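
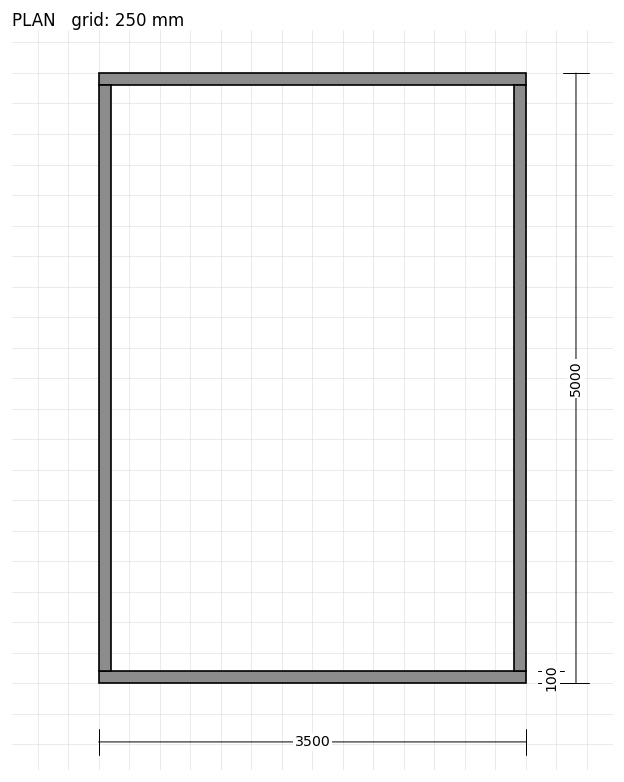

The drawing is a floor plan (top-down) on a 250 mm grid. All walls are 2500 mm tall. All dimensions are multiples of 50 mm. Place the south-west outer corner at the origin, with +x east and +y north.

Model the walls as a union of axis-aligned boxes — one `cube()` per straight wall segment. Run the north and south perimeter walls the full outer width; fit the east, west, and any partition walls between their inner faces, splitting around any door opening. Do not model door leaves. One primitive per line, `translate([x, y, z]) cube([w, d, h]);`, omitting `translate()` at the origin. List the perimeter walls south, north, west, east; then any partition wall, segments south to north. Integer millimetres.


cube([3500, 100, 2500]);
translate([0, 4900, 0]) cube([3500, 100, 2500]);
translate([0, 100, 0]) cube([100, 4800, 2500]);
translate([3400, 100, 0]) cube([100, 4800, 2500]);


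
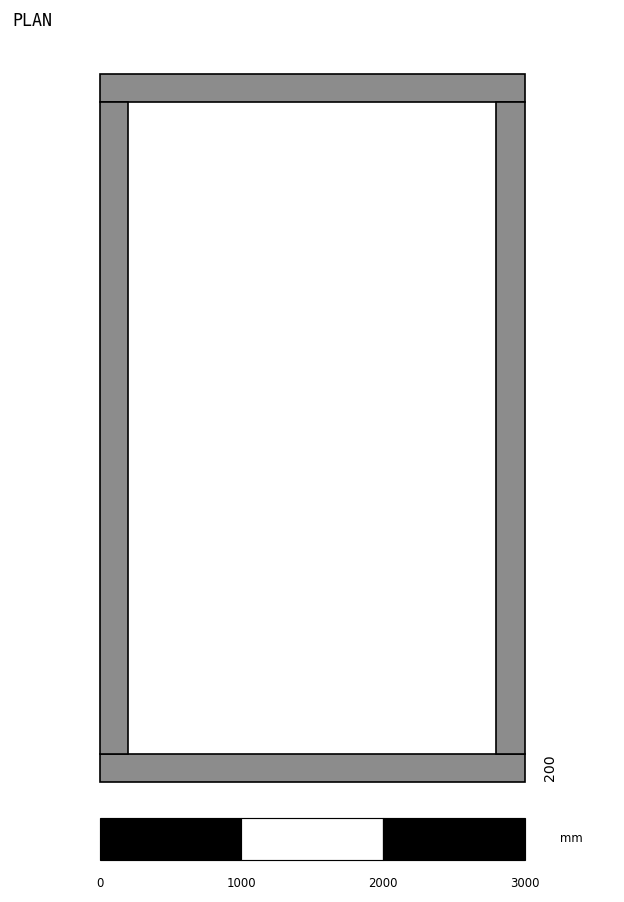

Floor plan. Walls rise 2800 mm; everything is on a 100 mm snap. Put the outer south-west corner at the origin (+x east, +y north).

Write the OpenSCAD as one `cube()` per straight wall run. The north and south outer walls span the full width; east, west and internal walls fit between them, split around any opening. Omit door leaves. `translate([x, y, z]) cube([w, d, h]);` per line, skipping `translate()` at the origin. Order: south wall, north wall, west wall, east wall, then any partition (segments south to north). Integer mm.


cube([3000, 200, 2800]);
translate([0, 4800, 0]) cube([3000, 200, 2800]);
translate([0, 200, 0]) cube([200, 4600, 2800]);
translate([2800, 200, 0]) cube([200, 4600, 2800]);


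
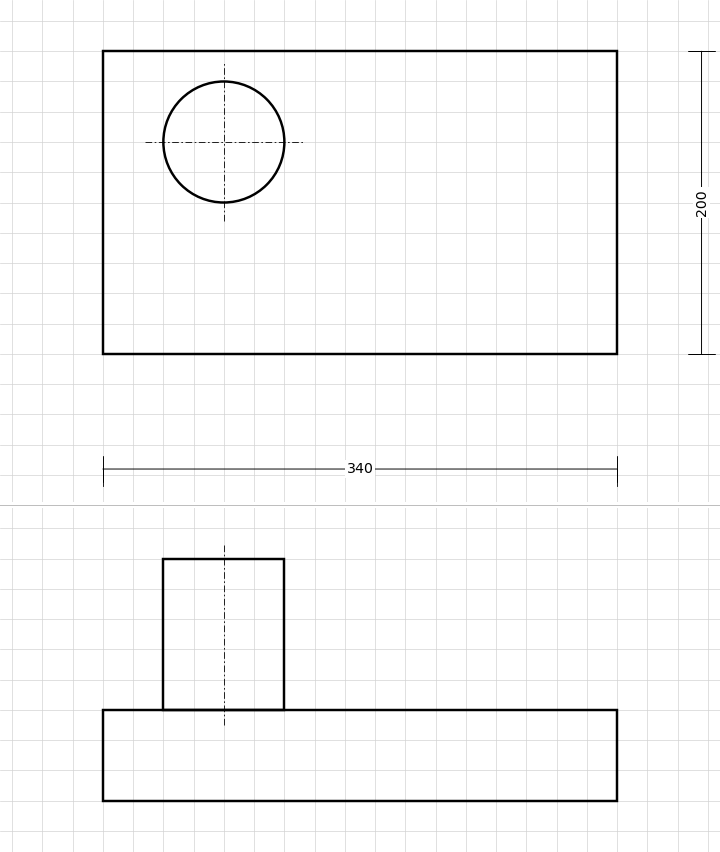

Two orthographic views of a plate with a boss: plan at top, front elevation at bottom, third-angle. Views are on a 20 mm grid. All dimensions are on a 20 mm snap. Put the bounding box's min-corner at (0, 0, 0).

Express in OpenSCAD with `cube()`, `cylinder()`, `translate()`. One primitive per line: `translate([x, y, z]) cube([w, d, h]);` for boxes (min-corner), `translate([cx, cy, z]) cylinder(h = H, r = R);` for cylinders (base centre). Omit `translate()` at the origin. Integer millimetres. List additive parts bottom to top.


cube([340, 200, 60]);
translate([80, 140, 60]) cylinder(h = 100, r = 40);


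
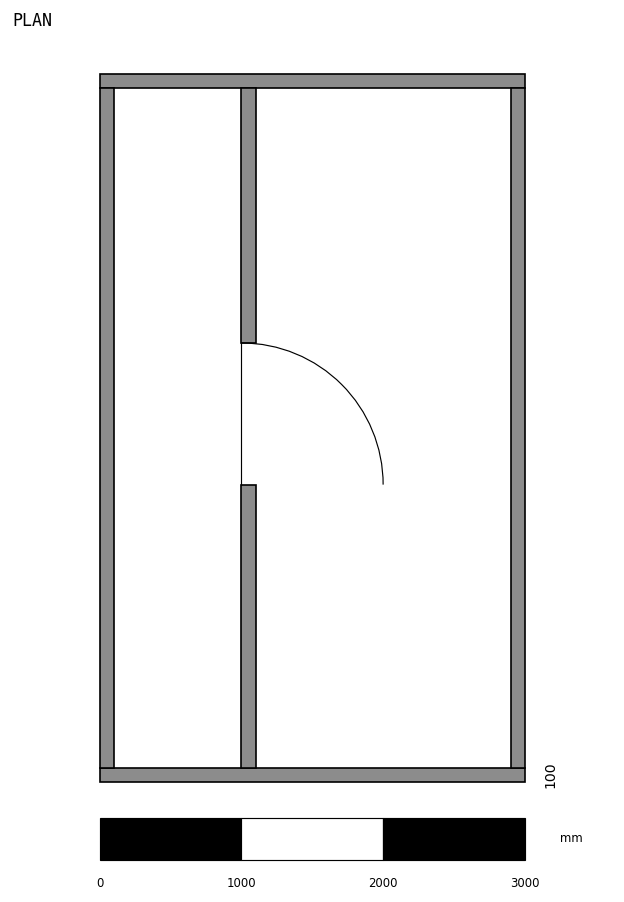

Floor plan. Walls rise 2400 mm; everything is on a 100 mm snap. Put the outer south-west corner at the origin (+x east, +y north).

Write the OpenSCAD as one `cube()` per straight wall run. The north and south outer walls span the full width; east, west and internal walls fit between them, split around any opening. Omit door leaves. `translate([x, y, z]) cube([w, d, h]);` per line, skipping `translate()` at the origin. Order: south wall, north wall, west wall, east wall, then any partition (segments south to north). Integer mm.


cube([3000, 100, 2400]);
translate([0, 4900, 0]) cube([3000, 100, 2400]);
translate([0, 100, 0]) cube([100, 4800, 2400]);
translate([2900, 100, 0]) cube([100, 4800, 2400]);
translate([1000, 100, 0]) cube([100, 2000, 2400]);
translate([1000, 3100, 0]) cube([100, 1800, 2400]);


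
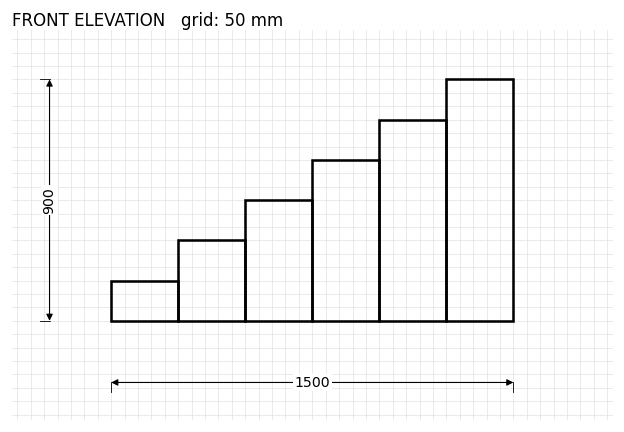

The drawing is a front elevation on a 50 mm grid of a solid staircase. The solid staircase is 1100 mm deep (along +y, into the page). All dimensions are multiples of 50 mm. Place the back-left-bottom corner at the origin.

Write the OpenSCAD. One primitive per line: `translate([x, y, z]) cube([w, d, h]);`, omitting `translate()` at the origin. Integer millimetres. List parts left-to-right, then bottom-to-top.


cube([250, 1100, 150]);
translate([250, 0, 0]) cube([250, 1100, 300]);
translate([500, 0, 0]) cube([250, 1100, 450]);
translate([750, 0, 0]) cube([250, 1100, 600]);
translate([1000, 0, 0]) cube([250, 1100, 750]);
translate([1250, 0, 0]) cube([250, 1100, 900]);


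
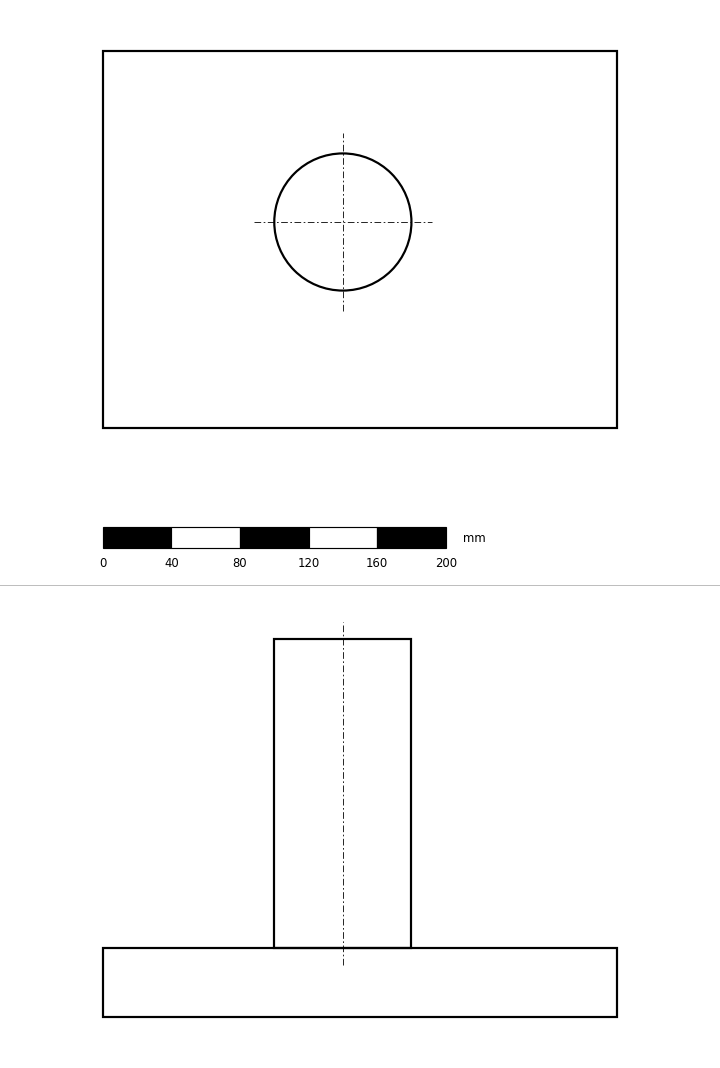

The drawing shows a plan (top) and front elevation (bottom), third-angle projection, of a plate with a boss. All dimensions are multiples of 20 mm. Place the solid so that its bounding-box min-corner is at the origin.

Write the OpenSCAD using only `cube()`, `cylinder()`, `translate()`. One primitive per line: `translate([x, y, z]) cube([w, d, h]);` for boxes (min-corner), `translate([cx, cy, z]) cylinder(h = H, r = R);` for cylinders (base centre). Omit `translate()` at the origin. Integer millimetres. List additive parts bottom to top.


cube([300, 220, 40]);
translate([140, 120, 40]) cylinder(h = 180, r = 40);


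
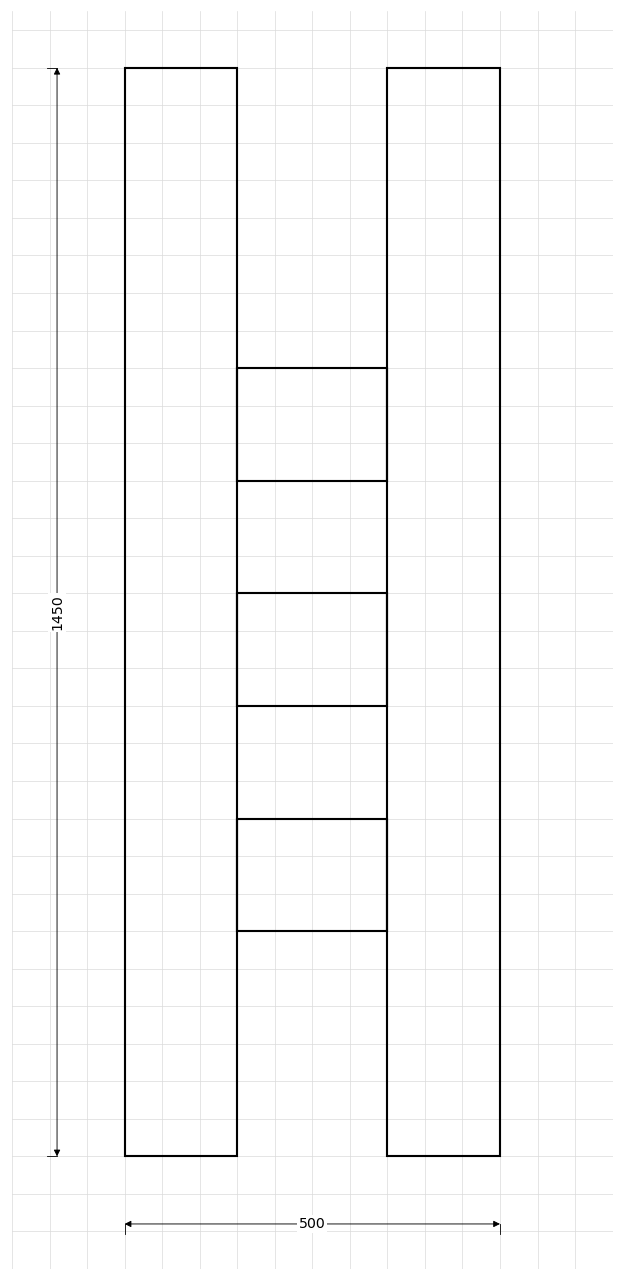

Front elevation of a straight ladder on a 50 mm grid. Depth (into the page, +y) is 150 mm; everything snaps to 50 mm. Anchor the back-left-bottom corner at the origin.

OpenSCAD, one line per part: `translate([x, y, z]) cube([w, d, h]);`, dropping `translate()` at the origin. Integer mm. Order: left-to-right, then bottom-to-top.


cube([150, 150, 1450]);
translate([150, 0, 300]) cube([200, 150, 150]);
translate([150, 0, 600]) cube([200, 150, 150]);
translate([150, 0, 900]) cube([200, 150, 150]);
translate([350, 0, 0]) cube([150, 150, 1450]);


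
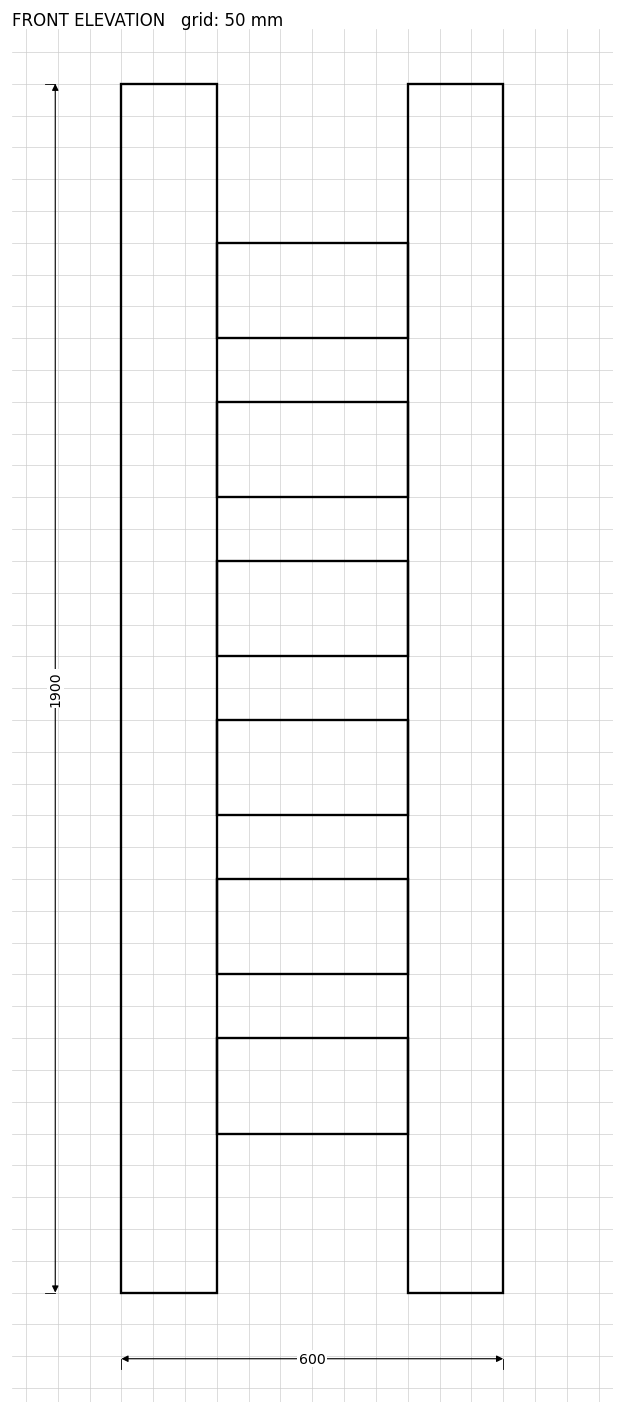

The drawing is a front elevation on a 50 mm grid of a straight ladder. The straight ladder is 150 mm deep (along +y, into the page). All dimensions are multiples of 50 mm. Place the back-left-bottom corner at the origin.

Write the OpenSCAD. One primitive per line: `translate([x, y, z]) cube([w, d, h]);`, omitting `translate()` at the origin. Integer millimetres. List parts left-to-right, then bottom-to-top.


cube([150, 150, 1900]);
translate([150, 0, 250]) cube([300, 150, 150]);
translate([150, 0, 500]) cube([300, 150, 150]);
translate([150, 0, 750]) cube([300, 150, 150]);
translate([150, 0, 1000]) cube([300, 150, 150]);
translate([150, 0, 1250]) cube([300, 150, 150]);
translate([150, 0, 1500]) cube([300, 150, 150]);
translate([450, 0, 0]) cube([150, 150, 1900]);


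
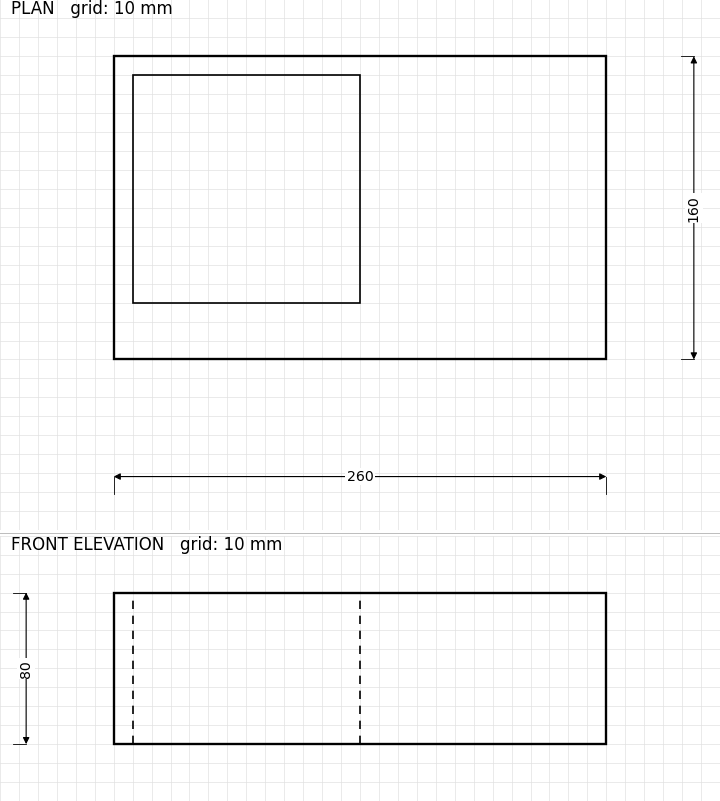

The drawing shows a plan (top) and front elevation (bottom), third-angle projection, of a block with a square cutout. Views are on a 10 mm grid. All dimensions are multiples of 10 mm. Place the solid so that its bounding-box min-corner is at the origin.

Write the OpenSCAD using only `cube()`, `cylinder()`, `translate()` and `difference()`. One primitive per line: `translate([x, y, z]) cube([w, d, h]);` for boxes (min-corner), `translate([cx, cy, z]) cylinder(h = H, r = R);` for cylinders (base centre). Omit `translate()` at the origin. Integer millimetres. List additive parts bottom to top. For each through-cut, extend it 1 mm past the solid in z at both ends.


difference() {
  cube([260, 160, 80]);
  translate([10, 30, -1]) cube([120, 120, 82]);
}


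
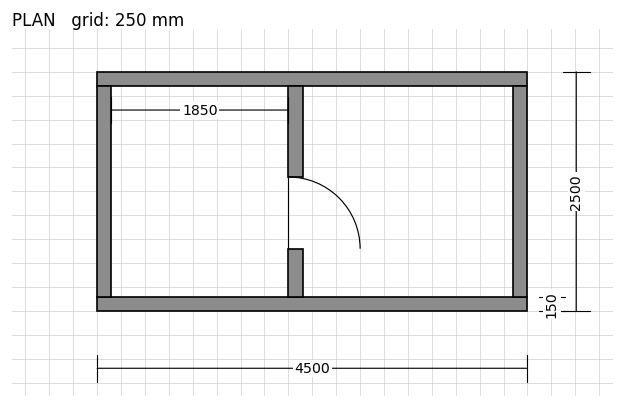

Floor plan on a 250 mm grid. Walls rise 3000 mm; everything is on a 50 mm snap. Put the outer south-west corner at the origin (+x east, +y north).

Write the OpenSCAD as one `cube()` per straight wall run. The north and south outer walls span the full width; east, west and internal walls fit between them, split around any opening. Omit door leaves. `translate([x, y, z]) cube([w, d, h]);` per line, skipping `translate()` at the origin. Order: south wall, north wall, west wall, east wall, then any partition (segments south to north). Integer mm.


cube([4500, 150, 3000]);
translate([0, 2350, 0]) cube([4500, 150, 3000]);
translate([0, 150, 0]) cube([150, 2200, 3000]);
translate([4350, 150, 0]) cube([150, 2200, 3000]);
translate([2000, 150, 0]) cube([150, 500, 3000]);
translate([2000, 1400, 0]) cube([150, 950, 3000]);


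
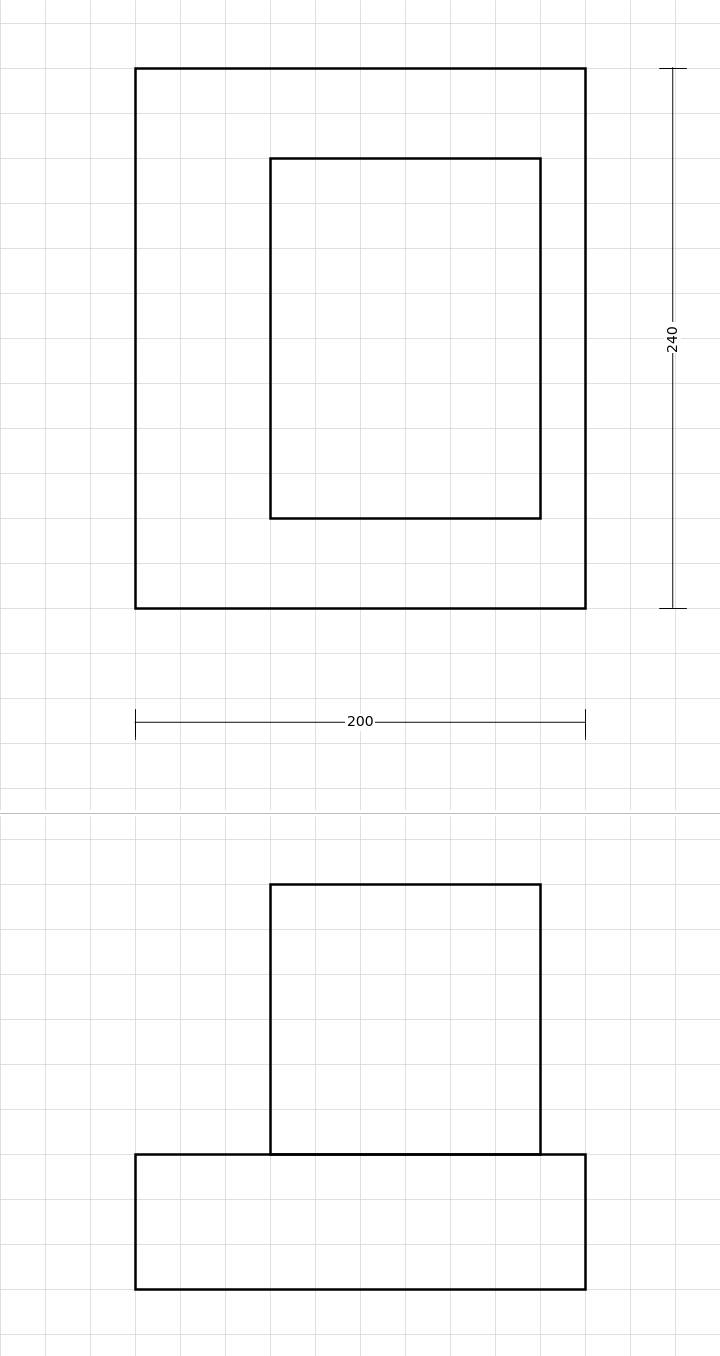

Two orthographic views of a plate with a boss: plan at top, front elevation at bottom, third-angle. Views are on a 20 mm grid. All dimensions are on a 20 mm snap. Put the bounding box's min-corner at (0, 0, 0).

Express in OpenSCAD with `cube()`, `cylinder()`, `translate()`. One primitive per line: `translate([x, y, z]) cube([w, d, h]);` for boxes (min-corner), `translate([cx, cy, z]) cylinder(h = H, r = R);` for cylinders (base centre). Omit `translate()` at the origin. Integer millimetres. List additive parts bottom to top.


cube([200, 240, 60]);
translate([60, 40, 60]) cube([120, 160, 120]);


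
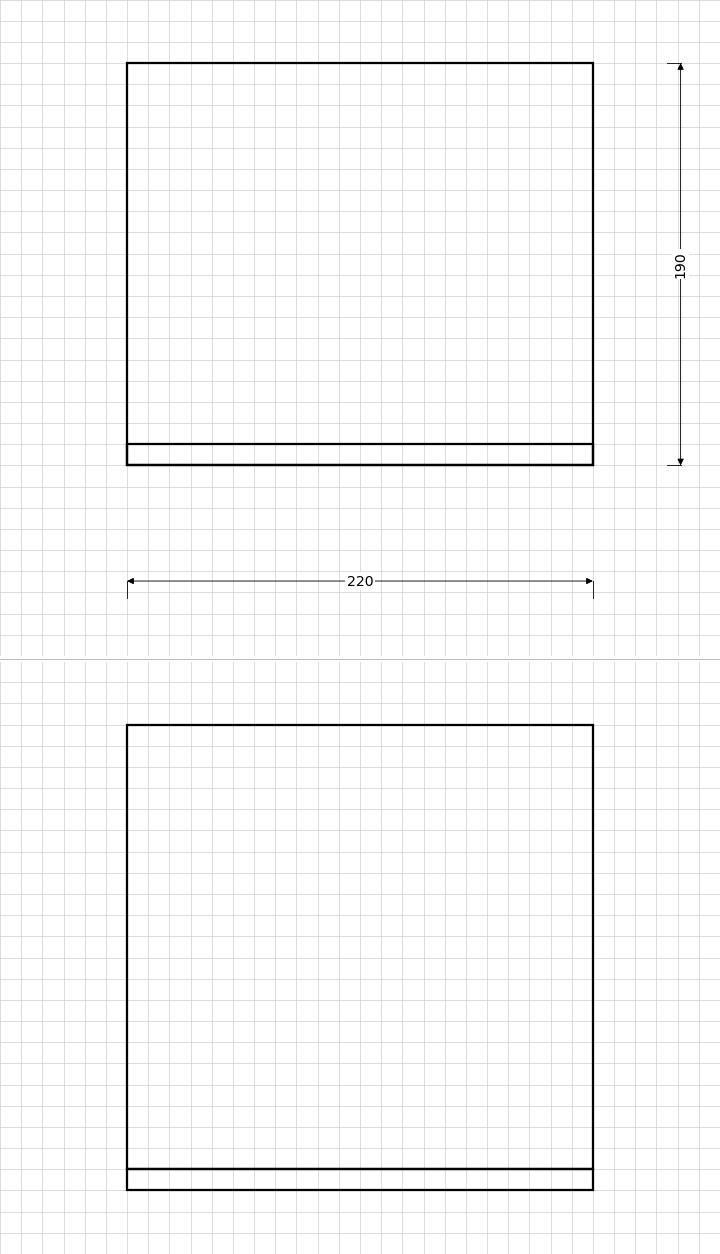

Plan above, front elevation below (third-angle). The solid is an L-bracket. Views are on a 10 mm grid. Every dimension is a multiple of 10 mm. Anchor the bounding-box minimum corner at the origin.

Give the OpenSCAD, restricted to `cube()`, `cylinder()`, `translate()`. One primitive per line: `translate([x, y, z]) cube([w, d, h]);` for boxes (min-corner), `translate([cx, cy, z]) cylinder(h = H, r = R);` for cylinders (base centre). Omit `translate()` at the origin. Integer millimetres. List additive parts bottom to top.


cube([220, 190, 10]);
translate([0, 0, 10]) cube([220, 10, 210]);


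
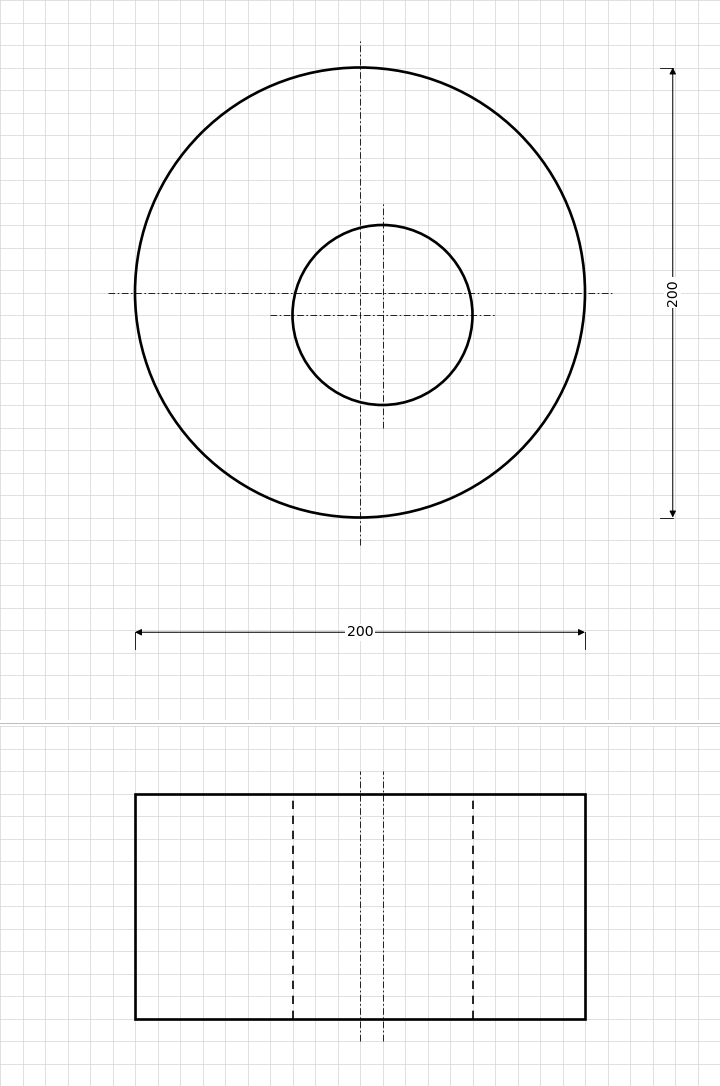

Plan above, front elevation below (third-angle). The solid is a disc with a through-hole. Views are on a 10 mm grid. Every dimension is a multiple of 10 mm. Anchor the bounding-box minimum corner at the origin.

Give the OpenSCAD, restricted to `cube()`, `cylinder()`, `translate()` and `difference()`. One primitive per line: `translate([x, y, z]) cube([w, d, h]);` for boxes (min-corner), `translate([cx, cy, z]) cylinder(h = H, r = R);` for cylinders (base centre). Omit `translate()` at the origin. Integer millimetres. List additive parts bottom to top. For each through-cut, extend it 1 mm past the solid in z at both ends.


difference() {
  translate([100, 100, 0]) cylinder(h = 100, r = 100);
  translate([110, 90, -1]) cylinder(h = 102, r = 40);
}


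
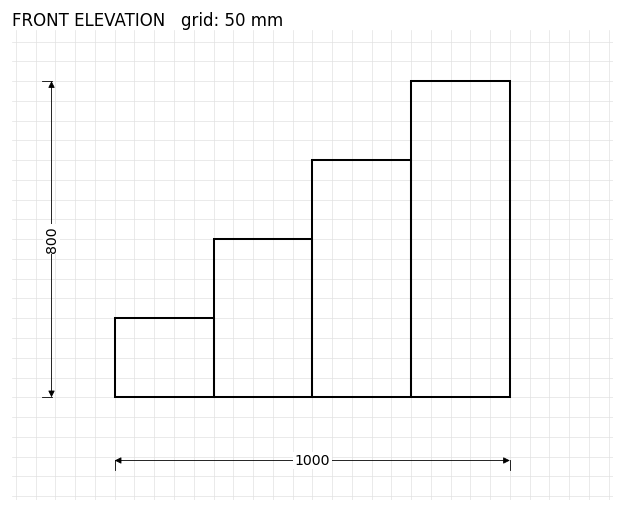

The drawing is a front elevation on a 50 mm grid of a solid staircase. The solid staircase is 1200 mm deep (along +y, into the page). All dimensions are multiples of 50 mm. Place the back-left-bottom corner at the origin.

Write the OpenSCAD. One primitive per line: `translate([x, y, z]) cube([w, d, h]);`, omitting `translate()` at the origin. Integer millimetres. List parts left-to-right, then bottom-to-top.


cube([250, 1200, 200]);
translate([250, 0, 0]) cube([250, 1200, 400]);
translate([500, 0, 0]) cube([250, 1200, 600]);
translate([750, 0, 0]) cube([250, 1200, 800]);


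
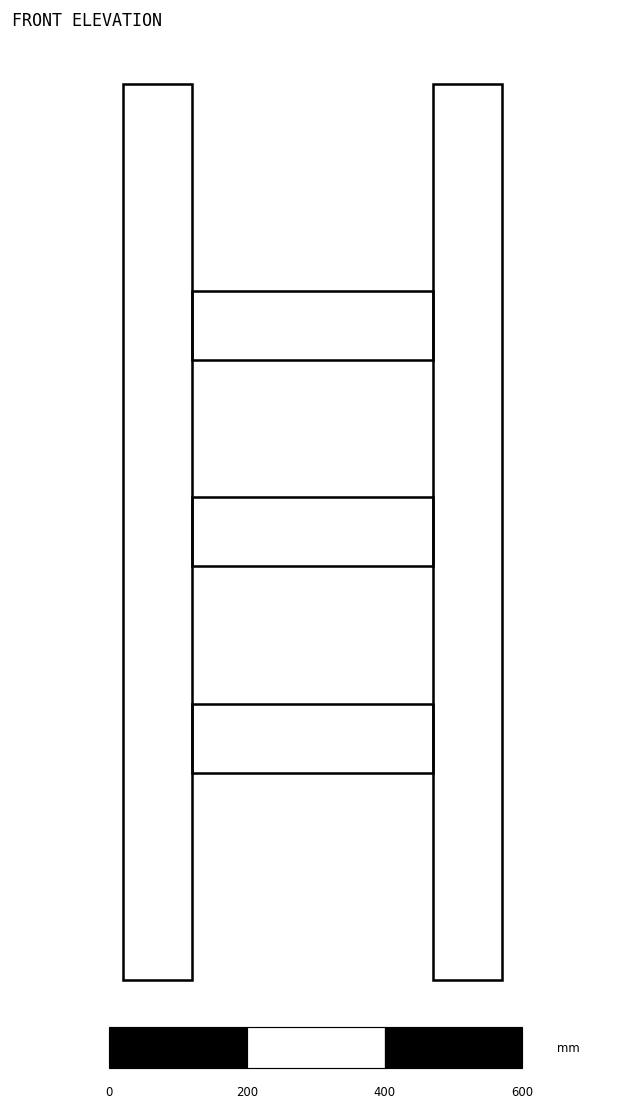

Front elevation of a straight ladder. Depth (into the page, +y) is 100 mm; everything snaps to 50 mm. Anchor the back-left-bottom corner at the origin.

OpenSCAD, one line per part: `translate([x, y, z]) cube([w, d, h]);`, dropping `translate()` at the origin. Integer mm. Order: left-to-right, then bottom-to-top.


cube([100, 100, 1300]);
translate([100, 0, 300]) cube([350, 100, 100]);
translate([100, 0, 600]) cube([350, 100, 100]);
translate([100, 0, 900]) cube([350, 100, 100]);
translate([450, 0, 0]) cube([100, 100, 1300]);


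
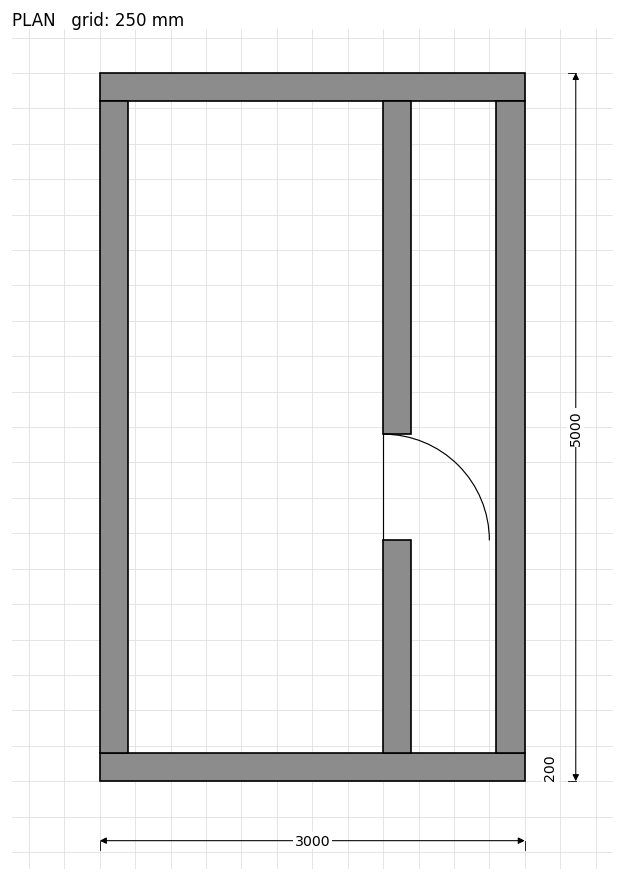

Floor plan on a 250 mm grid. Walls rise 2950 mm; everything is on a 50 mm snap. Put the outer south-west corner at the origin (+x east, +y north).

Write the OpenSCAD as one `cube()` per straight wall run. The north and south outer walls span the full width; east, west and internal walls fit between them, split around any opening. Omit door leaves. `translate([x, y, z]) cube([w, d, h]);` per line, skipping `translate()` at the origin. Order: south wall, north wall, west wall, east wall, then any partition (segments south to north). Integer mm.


cube([3000, 200, 2950]);
translate([0, 4800, 0]) cube([3000, 200, 2950]);
translate([0, 200, 0]) cube([200, 4600, 2950]);
translate([2800, 200, 0]) cube([200, 4600, 2950]);
translate([2000, 200, 0]) cube([200, 1500, 2950]);
translate([2000, 2450, 0]) cube([200, 2350, 2950]);


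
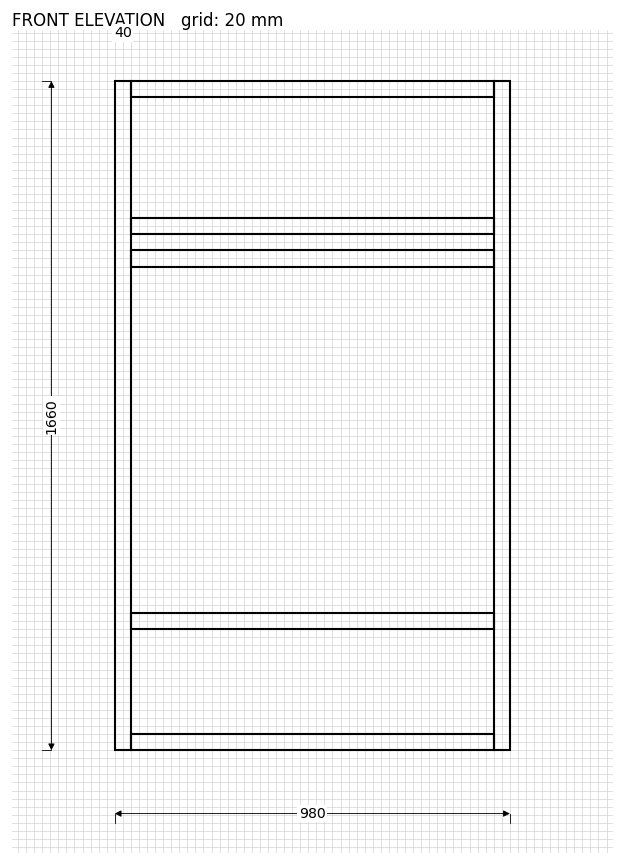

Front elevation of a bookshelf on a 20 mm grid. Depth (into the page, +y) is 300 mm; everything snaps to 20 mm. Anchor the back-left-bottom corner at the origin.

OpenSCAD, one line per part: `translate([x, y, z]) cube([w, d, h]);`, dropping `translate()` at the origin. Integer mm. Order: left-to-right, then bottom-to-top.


cube([40, 300, 1660]);
translate([40, 0, 0]) cube([900, 300, 40]);
translate([40, 0, 300]) cube([900, 300, 40]);
translate([40, 0, 1200]) cube([900, 300, 40]);
translate([40, 0, 1280]) cube([900, 300, 40]);
translate([40, 0, 1620]) cube([900, 300, 40]);
translate([940, 0, 0]) cube([40, 300, 1660]);


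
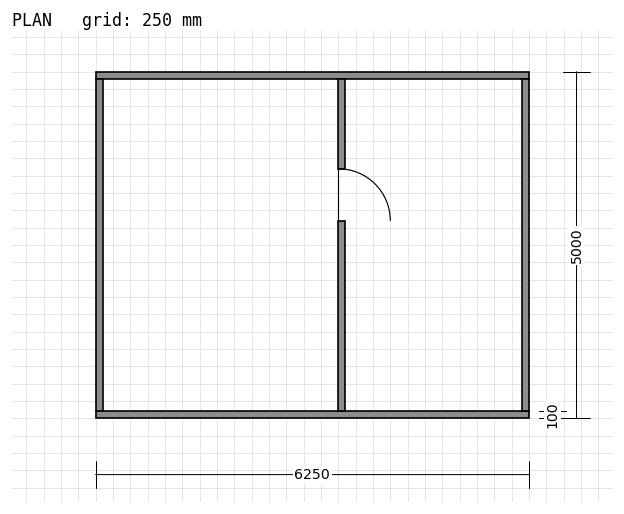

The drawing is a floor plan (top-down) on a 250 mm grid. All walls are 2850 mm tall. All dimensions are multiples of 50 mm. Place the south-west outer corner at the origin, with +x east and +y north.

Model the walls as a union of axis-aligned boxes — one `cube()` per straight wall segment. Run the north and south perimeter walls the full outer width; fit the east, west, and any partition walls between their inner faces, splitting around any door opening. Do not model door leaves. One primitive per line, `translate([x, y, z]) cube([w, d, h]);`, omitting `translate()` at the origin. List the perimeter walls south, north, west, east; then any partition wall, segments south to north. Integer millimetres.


cube([6250, 100, 2850]);
translate([0, 4900, 0]) cube([6250, 100, 2850]);
translate([0, 100, 0]) cube([100, 4800, 2850]);
translate([6150, 100, 0]) cube([100, 4800, 2850]);
translate([3500, 100, 0]) cube([100, 2750, 2850]);
translate([3500, 3600, 0]) cube([100, 1300, 2850]);


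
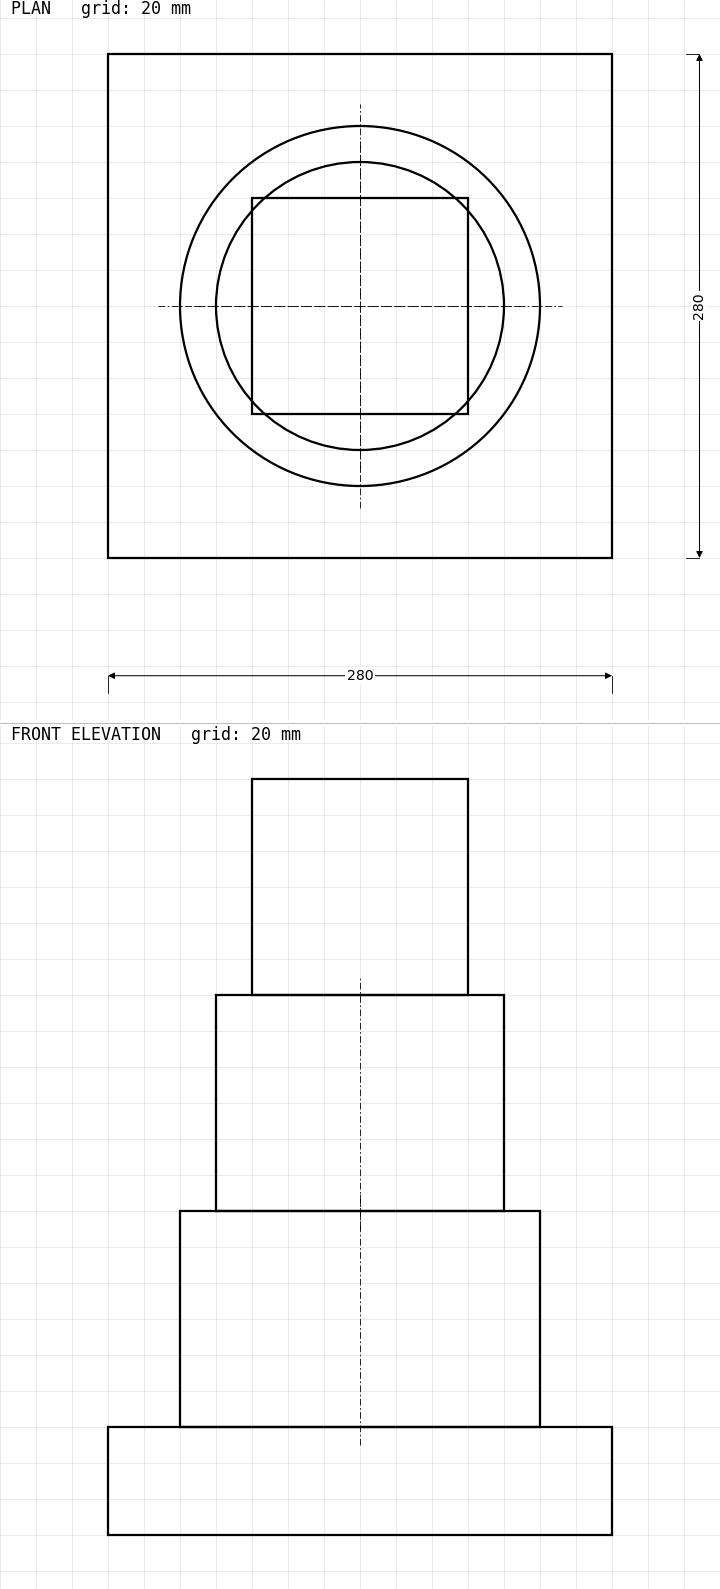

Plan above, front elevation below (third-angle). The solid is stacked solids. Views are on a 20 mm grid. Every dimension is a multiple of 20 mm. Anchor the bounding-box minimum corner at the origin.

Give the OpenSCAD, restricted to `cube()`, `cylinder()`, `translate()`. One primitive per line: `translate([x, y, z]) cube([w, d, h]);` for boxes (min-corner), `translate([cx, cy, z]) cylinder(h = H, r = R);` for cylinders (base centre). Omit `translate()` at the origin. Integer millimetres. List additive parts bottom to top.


cube([280, 280, 60]);
translate([140, 140, 60]) cylinder(h = 120, r = 100);
translate([140, 140, 180]) cylinder(h = 120, r = 80);
translate([80, 80, 300]) cube([120, 120, 120]);


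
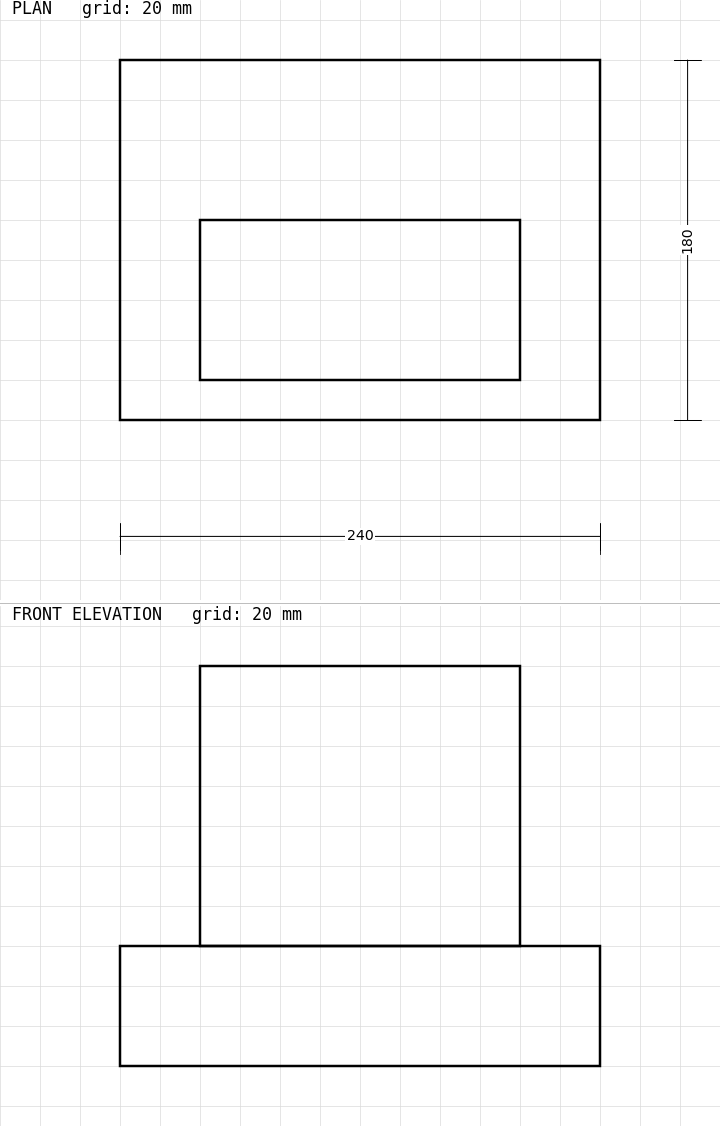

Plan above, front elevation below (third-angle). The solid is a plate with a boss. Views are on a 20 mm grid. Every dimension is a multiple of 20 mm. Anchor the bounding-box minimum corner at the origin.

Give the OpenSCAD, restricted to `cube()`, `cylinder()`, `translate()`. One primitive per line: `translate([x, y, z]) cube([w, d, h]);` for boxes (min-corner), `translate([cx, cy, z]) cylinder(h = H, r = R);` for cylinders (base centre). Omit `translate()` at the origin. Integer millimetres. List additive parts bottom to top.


cube([240, 180, 60]);
translate([40, 20, 60]) cube([160, 80, 140]);


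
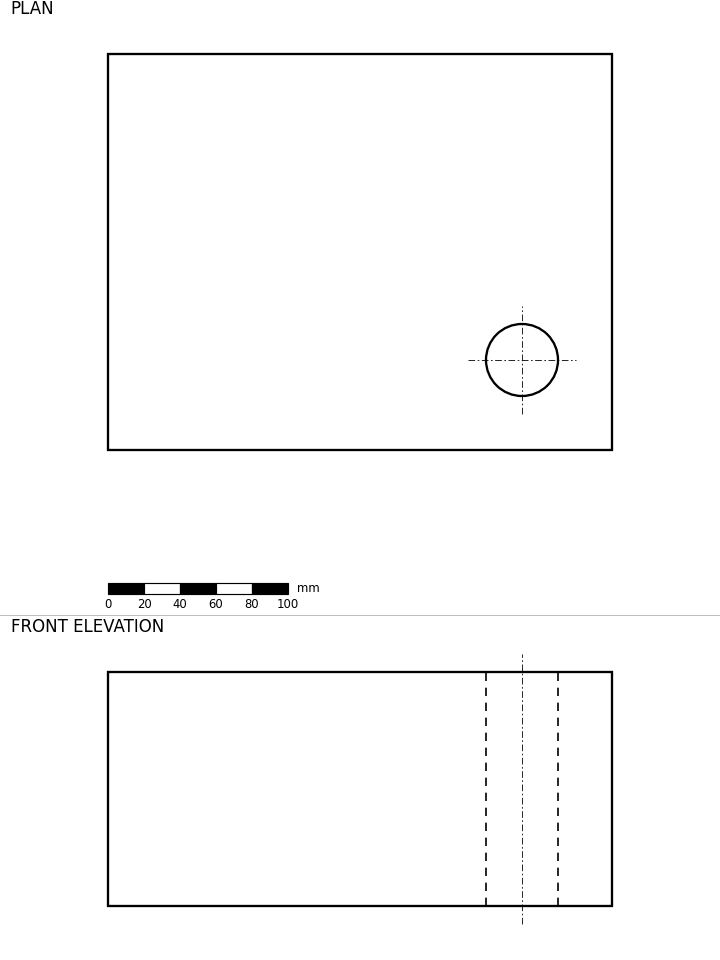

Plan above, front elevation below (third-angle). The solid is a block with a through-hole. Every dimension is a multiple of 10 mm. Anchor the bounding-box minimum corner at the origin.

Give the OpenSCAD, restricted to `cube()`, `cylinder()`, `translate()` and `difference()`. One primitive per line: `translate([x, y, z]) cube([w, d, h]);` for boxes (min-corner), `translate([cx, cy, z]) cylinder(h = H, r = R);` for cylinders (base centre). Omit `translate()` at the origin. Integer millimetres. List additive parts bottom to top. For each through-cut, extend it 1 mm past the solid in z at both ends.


difference() {
  cube([280, 220, 130]);
  translate([230, 50, -1]) cylinder(h = 132, r = 20);
}


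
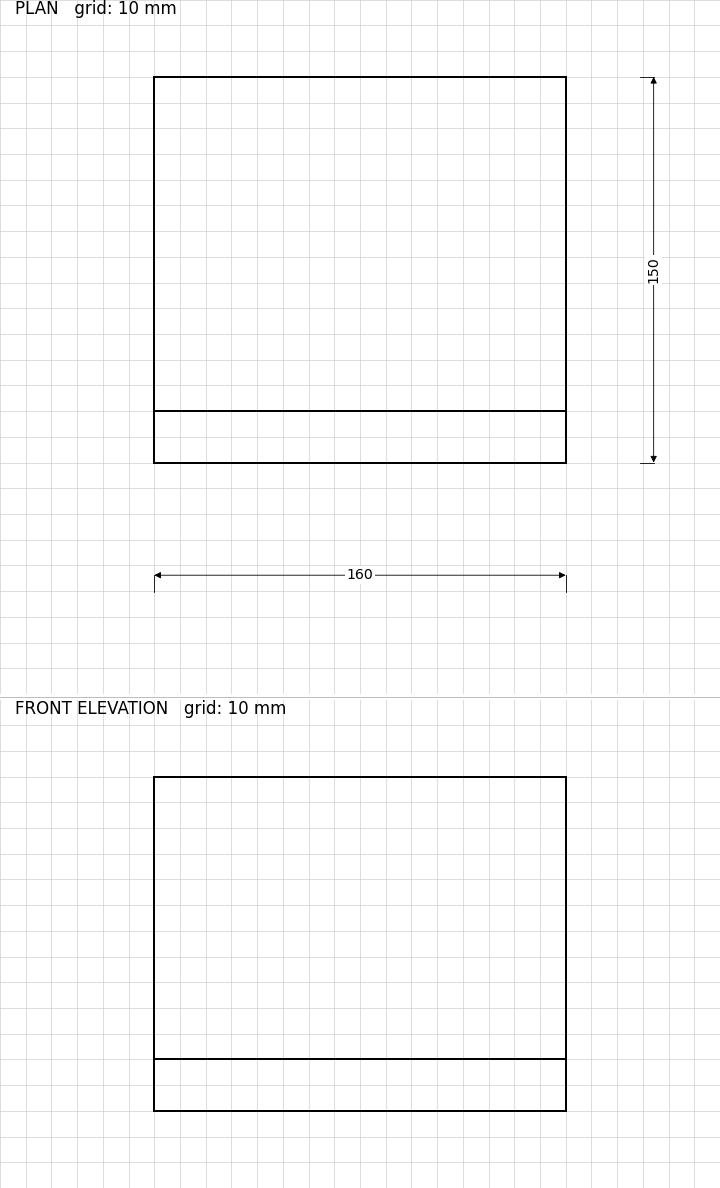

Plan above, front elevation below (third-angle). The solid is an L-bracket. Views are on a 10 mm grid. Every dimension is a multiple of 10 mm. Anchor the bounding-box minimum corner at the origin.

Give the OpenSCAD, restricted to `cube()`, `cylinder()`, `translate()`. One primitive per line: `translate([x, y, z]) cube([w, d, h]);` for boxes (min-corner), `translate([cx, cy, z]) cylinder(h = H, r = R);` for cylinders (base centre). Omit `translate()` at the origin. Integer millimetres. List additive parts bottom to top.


cube([160, 150, 20]);
translate([0, 0, 20]) cube([160, 20, 110]);


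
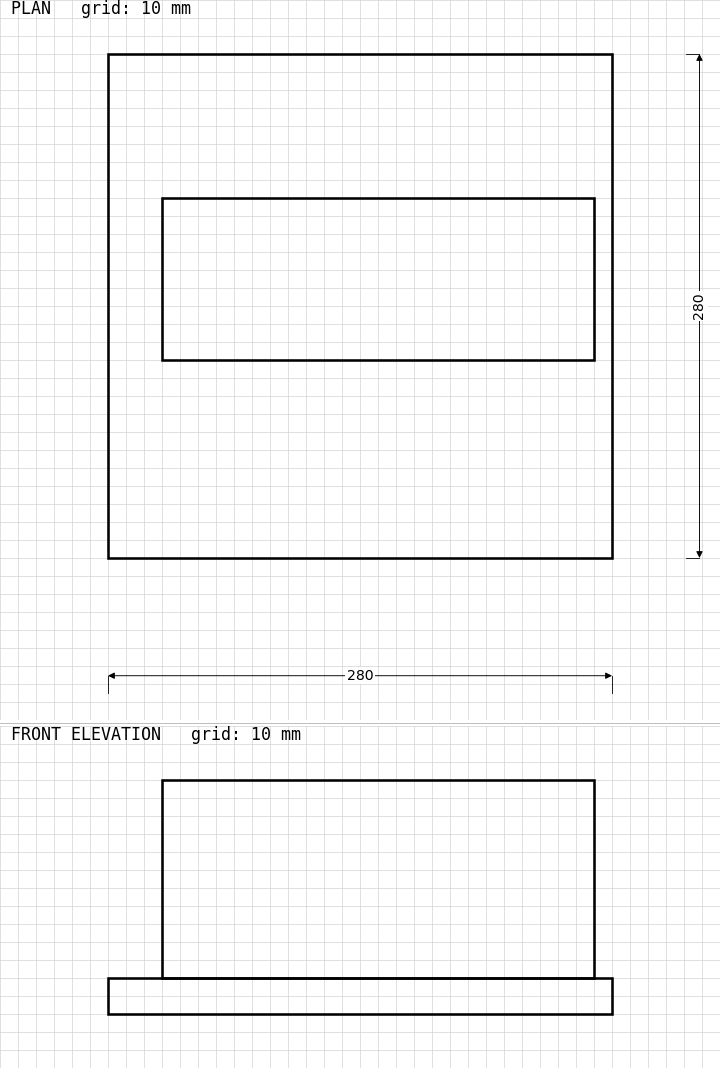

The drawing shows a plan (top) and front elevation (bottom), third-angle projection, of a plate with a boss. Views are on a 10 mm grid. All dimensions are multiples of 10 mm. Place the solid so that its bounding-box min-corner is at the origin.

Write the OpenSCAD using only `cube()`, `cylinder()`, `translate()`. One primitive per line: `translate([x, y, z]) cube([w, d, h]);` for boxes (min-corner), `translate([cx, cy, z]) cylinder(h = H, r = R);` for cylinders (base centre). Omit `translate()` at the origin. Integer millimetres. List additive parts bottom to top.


cube([280, 280, 20]);
translate([30, 110, 20]) cube([240, 90, 110]);


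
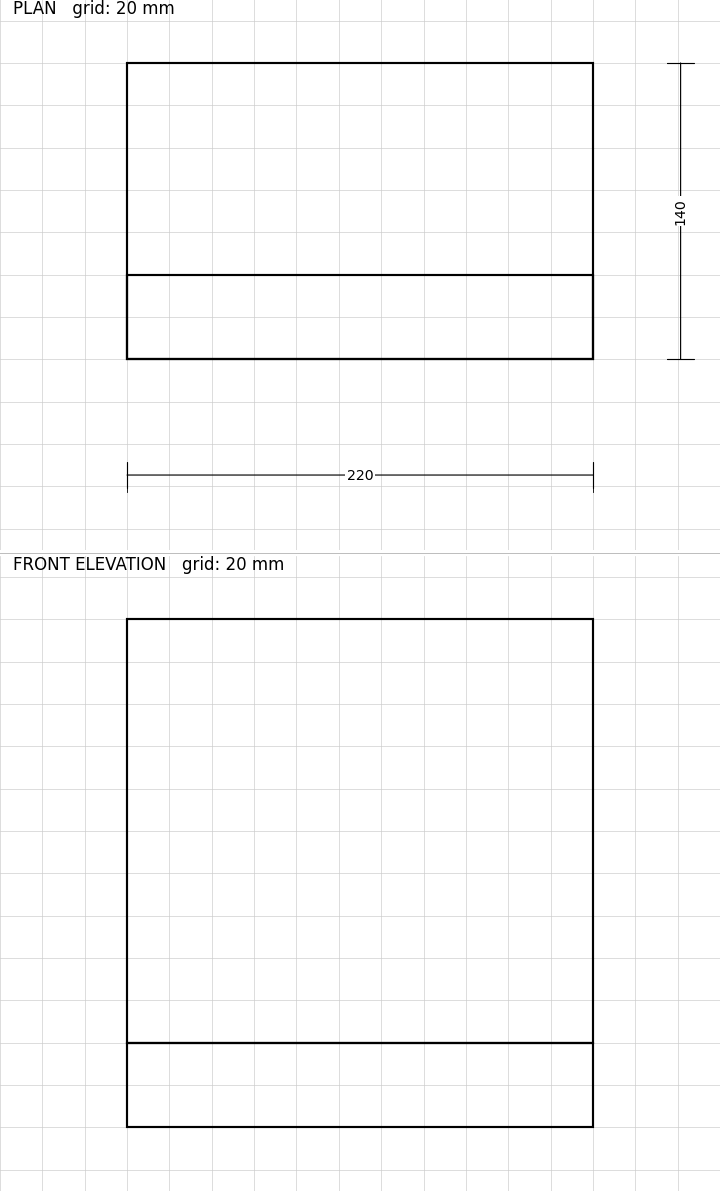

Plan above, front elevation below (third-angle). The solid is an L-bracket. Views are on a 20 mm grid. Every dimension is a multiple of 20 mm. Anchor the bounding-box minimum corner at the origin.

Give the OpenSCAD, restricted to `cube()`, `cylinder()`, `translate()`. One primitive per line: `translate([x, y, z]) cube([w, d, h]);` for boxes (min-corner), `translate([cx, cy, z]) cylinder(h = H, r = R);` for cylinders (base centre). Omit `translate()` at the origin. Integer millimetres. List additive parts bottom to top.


cube([220, 140, 40]);
translate([0, 0, 40]) cube([220, 40, 200]);


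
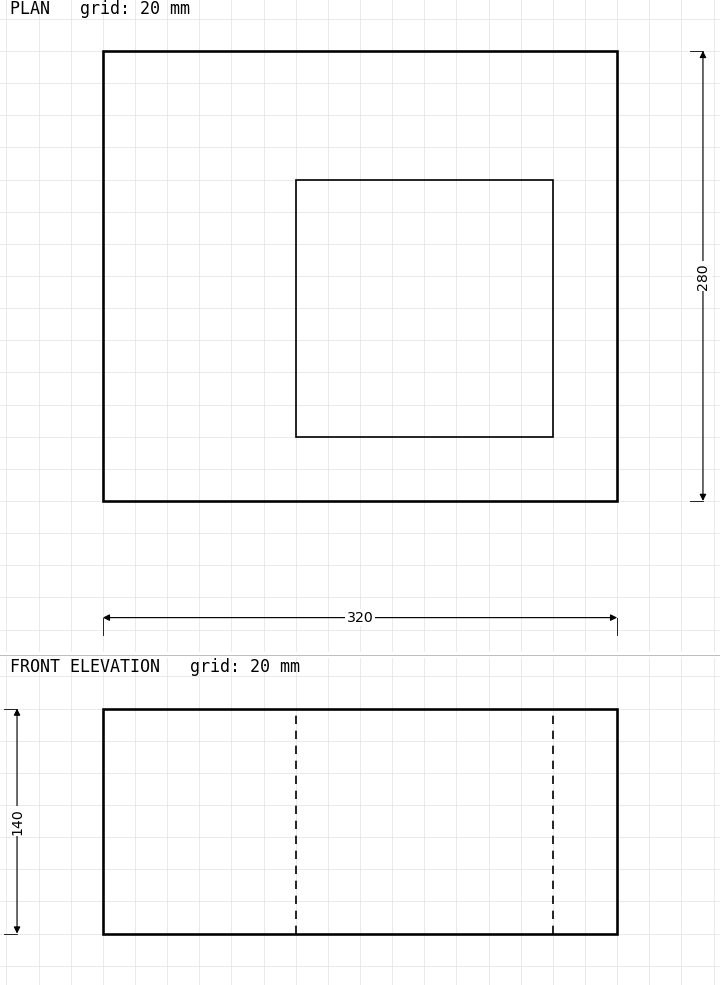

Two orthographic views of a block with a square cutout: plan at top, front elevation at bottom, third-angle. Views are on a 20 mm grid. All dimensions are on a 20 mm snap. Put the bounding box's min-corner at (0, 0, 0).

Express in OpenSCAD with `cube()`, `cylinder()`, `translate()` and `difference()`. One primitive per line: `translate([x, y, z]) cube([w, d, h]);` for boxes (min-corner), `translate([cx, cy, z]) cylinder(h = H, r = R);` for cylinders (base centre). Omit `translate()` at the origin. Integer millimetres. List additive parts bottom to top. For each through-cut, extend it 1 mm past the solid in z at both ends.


difference() {
  cube([320, 280, 140]);
  translate([120, 40, -1]) cube([160, 160, 142]);
}


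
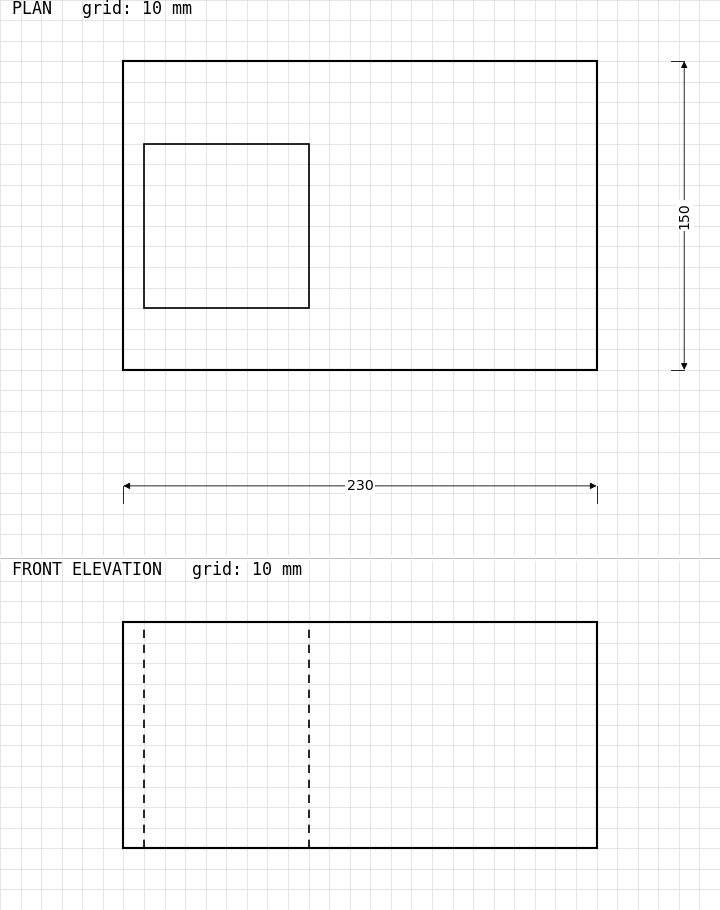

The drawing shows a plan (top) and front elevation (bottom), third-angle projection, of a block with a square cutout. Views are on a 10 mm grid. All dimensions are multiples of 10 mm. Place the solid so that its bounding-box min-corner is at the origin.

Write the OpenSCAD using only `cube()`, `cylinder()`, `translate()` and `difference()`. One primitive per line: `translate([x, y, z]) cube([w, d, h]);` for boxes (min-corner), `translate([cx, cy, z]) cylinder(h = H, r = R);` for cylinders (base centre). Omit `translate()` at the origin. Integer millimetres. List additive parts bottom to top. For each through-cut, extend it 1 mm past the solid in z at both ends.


difference() {
  cube([230, 150, 110]);
  translate([10, 30, -1]) cube([80, 80, 112]);
}


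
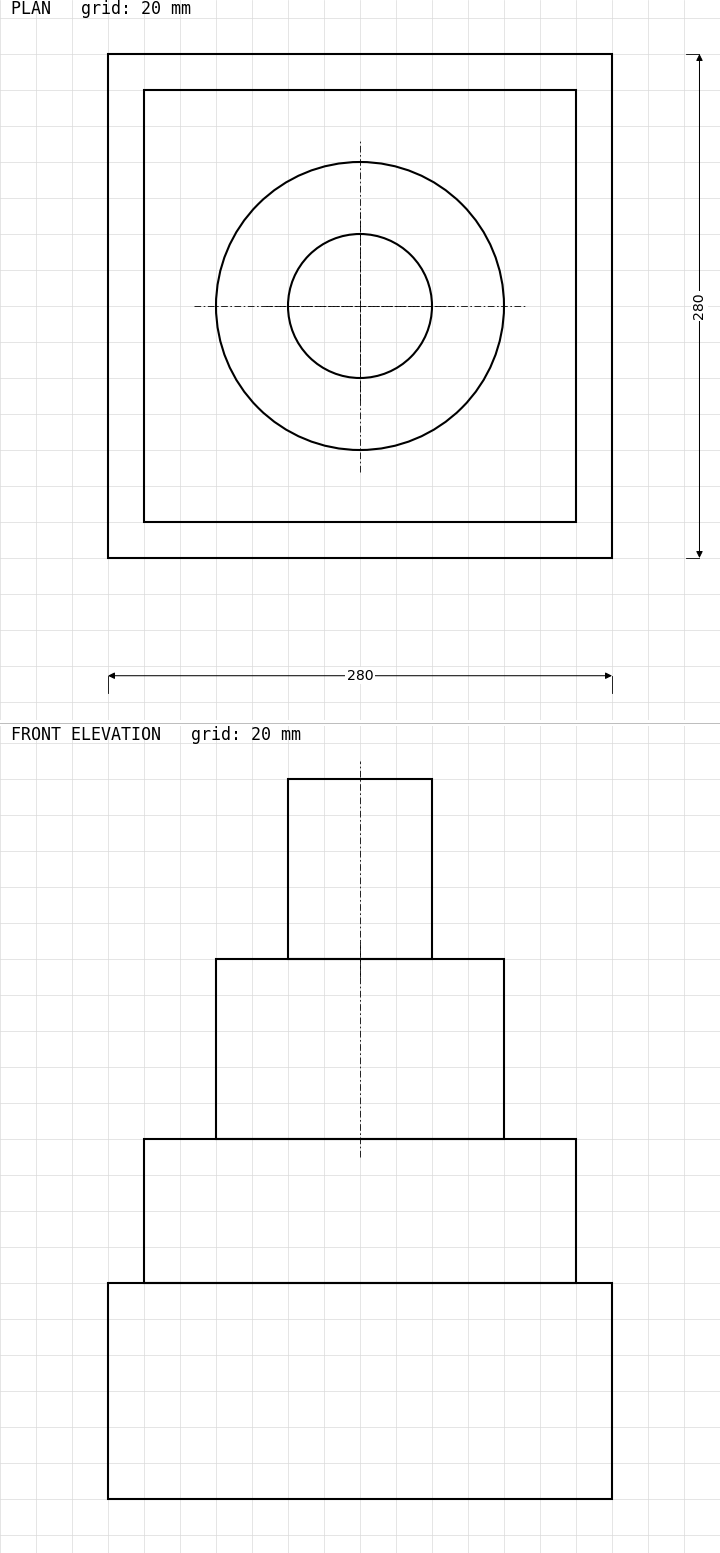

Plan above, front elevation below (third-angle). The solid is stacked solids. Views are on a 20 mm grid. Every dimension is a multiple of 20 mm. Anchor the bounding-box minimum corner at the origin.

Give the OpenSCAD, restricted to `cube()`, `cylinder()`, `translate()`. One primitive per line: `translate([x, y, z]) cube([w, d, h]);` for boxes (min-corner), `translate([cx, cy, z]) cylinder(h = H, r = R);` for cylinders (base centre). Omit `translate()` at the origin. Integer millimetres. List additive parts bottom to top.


cube([280, 280, 120]);
translate([20, 20, 120]) cube([240, 240, 80]);
translate([140, 140, 200]) cylinder(h = 100, r = 80);
translate([140, 140, 300]) cylinder(h = 100, r = 40);


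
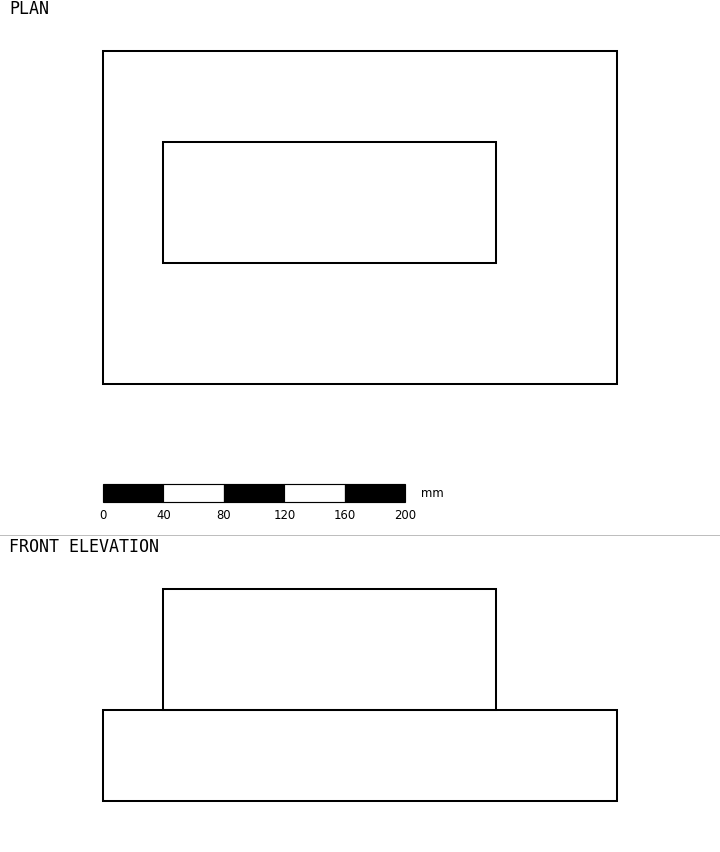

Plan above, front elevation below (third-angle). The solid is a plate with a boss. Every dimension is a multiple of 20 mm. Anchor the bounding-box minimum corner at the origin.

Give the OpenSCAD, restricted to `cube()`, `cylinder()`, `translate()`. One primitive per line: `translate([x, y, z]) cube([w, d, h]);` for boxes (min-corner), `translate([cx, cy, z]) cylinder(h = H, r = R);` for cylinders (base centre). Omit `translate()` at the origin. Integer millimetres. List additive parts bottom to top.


cube([340, 220, 60]);
translate([40, 80, 60]) cube([220, 80, 80]);


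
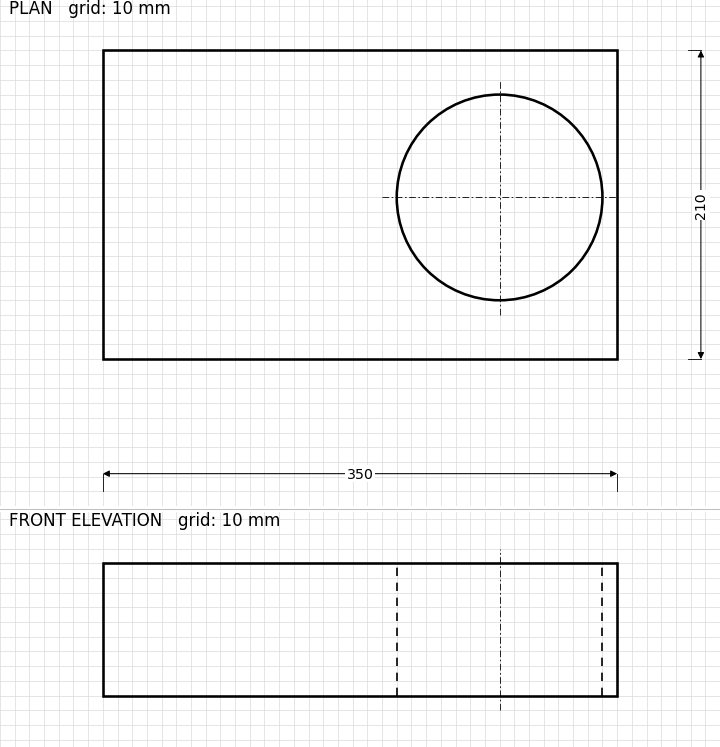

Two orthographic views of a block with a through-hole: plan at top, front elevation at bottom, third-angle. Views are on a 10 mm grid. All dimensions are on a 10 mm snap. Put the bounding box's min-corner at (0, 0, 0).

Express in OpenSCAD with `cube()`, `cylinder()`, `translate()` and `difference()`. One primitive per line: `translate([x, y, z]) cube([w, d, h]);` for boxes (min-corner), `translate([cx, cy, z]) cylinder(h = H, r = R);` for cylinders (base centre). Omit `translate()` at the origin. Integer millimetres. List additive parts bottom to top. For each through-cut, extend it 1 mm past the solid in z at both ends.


difference() {
  cube([350, 210, 90]);
  translate([270, 110, -1]) cylinder(h = 92, r = 70);
}


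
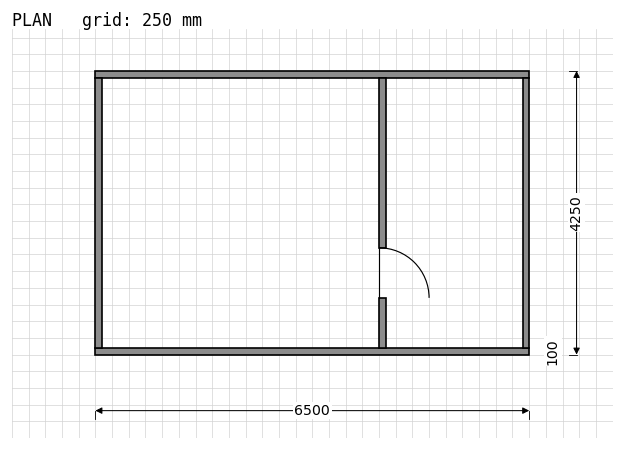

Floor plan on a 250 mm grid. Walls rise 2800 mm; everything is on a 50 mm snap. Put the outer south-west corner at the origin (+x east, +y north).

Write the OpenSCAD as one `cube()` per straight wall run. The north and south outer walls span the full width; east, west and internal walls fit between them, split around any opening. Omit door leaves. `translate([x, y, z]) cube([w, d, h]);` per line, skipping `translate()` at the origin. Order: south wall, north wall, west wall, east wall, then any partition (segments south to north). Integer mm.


cube([6500, 100, 2800]);
translate([0, 4150, 0]) cube([6500, 100, 2800]);
translate([0, 100, 0]) cube([100, 4050, 2800]);
translate([6400, 100, 0]) cube([100, 4050, 2800]);
translate([4250, 100, 0]) cube([100, 750, 2800]);
translate([4250, 1600, 0]) cube([100, 2550, 2800]);


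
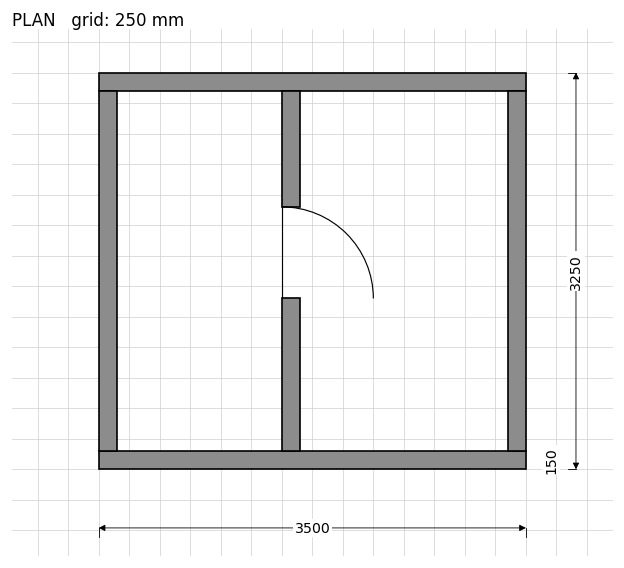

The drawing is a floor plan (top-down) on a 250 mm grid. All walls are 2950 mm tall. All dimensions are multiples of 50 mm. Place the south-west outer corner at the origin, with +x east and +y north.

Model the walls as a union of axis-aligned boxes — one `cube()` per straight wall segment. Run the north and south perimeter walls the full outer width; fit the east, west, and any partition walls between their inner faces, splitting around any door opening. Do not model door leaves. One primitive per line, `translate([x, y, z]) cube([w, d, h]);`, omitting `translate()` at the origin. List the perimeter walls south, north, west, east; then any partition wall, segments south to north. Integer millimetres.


cube([3500, 150, 2950]);
translate([0, 3100, 0]) cube([3500, 150, 2950]);
translate([0, 150, 0]) cube([150, 2950, 2950]);
translate([3350, 150, 0]) cube([150, 2950, 2950]);
translate([1500, 150, 0]) cube([150, 1250, 2950]);
translate([1500, 2150, 0]) cube([150, 950, 2950]);


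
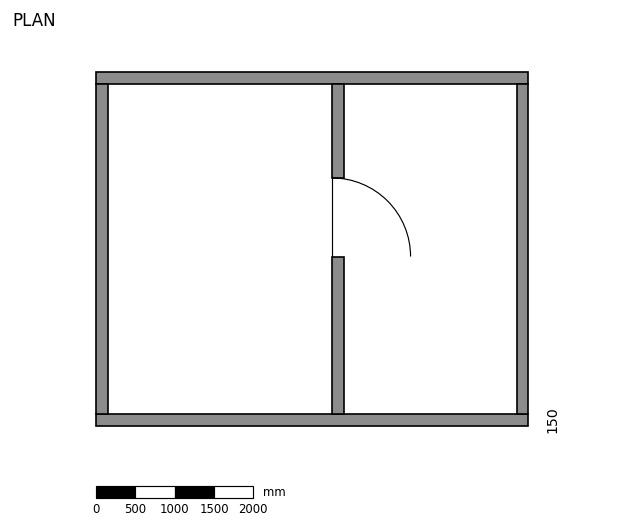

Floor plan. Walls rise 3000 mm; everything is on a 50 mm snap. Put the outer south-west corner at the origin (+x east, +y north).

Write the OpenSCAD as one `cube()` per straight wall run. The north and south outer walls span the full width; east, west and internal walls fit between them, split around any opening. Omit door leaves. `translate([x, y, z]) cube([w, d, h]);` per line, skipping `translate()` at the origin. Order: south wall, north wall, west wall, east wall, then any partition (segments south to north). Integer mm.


cube([5500, 150, 3000]);
translate([0, 4350, 0]) cube([5500, 150, 3000]);
translate([0, 150, 0]) cube([150, 4200, 3000]);
translate([5350, 150, 0]) cube([150, 4200, 3000]);
translate([3000, 150, 0]) cube([150, 2000, 3000]);
translate([3000, 3150, 0]) cube([150, 1200, 3000]);


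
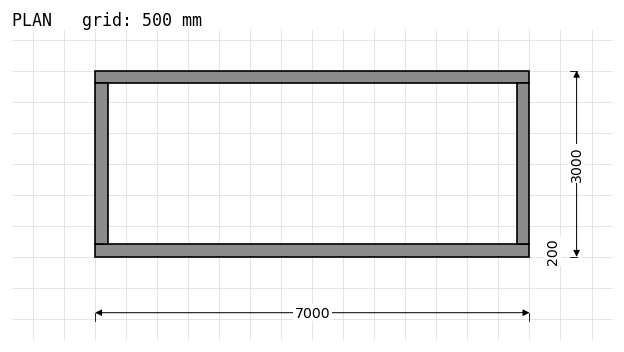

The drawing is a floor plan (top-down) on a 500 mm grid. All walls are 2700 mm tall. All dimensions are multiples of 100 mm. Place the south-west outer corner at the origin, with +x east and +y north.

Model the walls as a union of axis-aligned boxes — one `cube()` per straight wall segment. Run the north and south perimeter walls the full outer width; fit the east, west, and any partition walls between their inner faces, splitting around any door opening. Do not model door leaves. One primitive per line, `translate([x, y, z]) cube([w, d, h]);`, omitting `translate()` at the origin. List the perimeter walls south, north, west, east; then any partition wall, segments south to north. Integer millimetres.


cube([7000, 200, 2700]);
translate([0, 2800, 0]) cube([7000, 200, 2700]);
translate([0, 200, 0]) cube([200, 2600, 2700]);
translate([6800, 200, 0]) cube([200, 2600, 2700]);


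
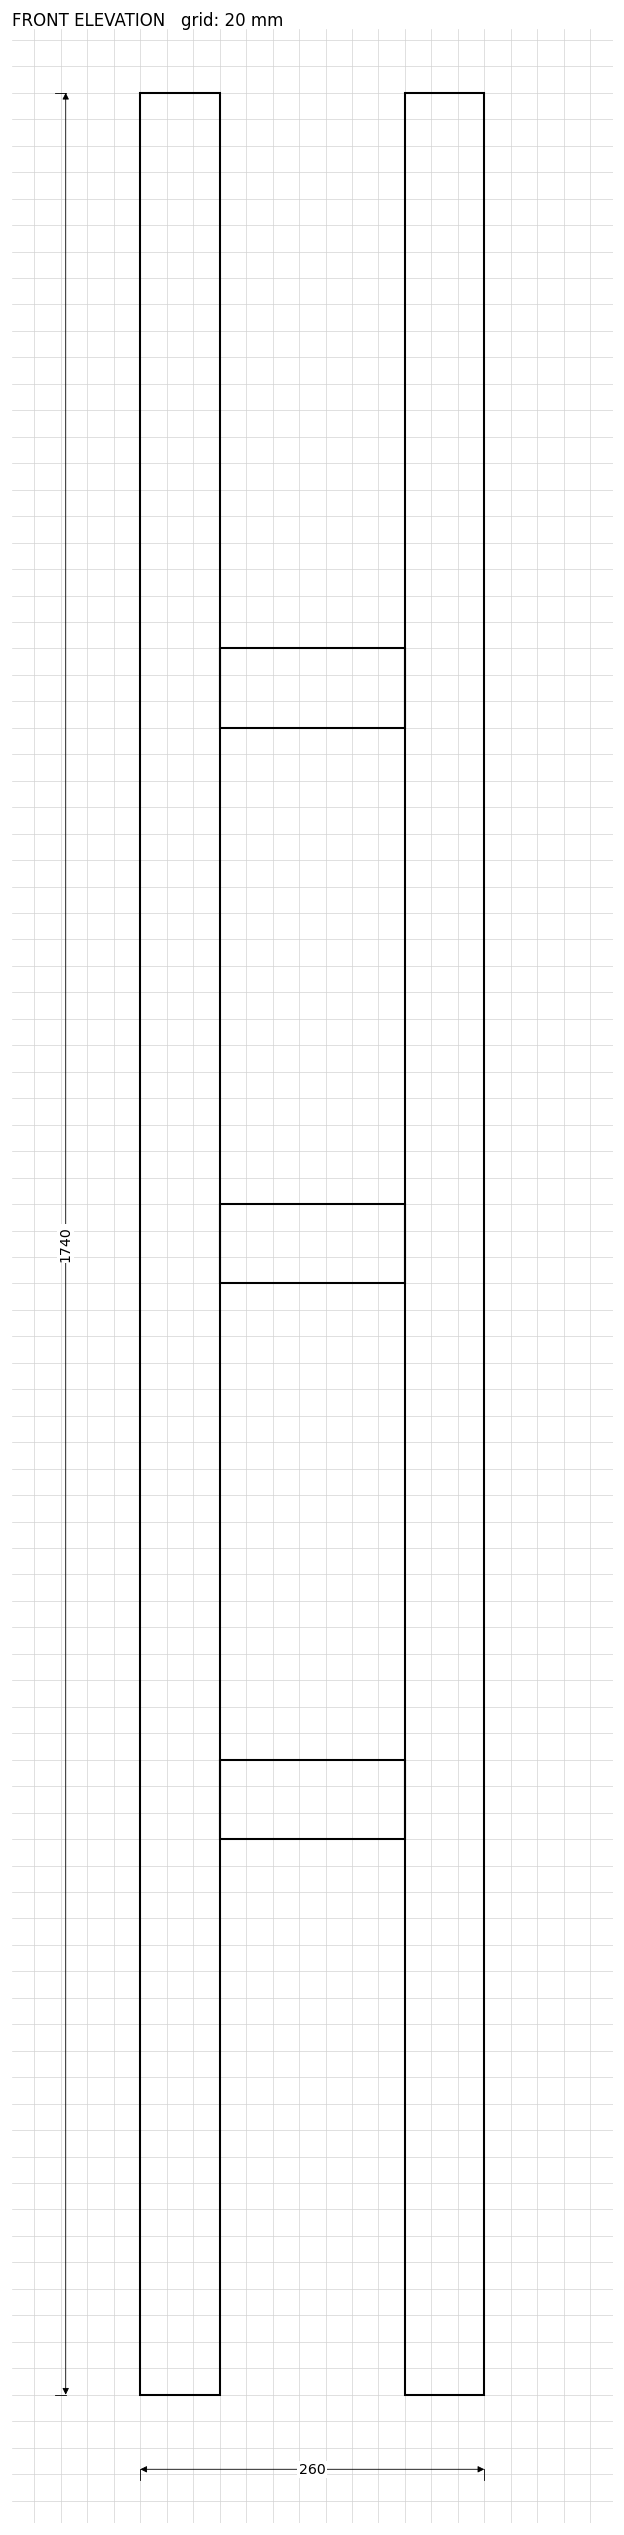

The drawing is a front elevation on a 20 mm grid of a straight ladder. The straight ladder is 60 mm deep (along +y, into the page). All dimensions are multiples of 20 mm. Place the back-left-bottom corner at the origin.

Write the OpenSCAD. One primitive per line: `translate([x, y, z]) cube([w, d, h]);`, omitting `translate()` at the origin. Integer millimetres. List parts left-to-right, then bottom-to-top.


cube([60, 60, 1740]);
translate([60, 0, 420]) cube([140, 60, 60]);
translate([60, 0, 840]) cube([140, 60, 60]);
translate([60, 0, 1260]) cube([140, 60, 60]);
translate([200, 0, 0]) cube([60, 60, 1740]);
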